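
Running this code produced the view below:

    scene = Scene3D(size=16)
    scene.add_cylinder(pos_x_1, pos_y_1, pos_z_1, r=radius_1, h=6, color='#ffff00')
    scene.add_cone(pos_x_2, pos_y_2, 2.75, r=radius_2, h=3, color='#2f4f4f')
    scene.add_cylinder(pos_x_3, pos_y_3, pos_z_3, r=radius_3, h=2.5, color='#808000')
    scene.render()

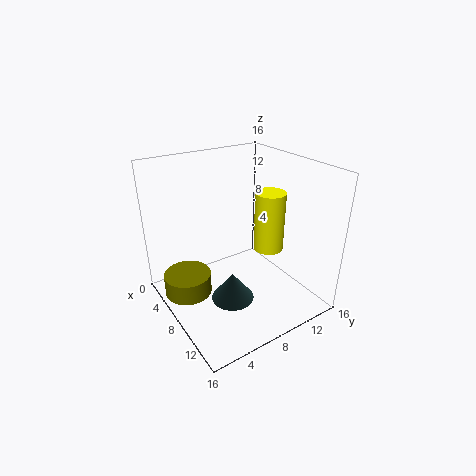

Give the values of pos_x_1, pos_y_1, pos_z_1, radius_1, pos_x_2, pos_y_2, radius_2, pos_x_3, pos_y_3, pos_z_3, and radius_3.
pos_x_1 = 11.75, pos_y_1 = 9.25, pos_z_1 = 8.25, radius_1 = 1.5, pos_x_2 = 10.75, pos_y_2 = 5.5, radius_2 = 2.25, pos_x_3 = 4.75, pos_y_3 = 3, pos_z_3 = 0.75, radius_3 = 2.75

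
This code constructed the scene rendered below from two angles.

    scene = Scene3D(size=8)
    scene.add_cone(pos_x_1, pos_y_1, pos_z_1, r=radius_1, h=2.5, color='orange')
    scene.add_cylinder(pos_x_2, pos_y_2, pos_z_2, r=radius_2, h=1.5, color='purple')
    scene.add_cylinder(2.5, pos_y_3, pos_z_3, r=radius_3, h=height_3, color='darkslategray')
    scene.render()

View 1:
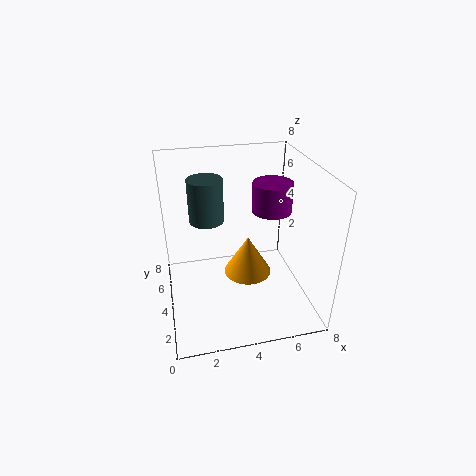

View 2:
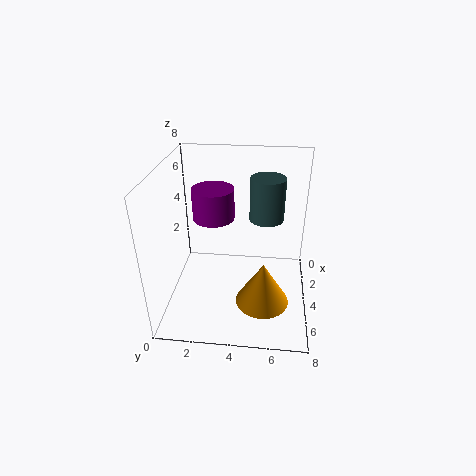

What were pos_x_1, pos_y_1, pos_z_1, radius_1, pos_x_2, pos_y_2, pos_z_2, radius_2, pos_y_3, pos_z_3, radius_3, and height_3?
pos_x_1 = 5, pos_y_1 = 5.5, pos_z_1 = 0.5, radius_1 = 1.5, pos_x_2 = 5.5, pos_y_2 = 3, pos_z_2 = 6, radius_2 = 1, pos_y_3 = 5.5, pos_z_3 = 4.5, radius_3 = 1, height_3 = 2.5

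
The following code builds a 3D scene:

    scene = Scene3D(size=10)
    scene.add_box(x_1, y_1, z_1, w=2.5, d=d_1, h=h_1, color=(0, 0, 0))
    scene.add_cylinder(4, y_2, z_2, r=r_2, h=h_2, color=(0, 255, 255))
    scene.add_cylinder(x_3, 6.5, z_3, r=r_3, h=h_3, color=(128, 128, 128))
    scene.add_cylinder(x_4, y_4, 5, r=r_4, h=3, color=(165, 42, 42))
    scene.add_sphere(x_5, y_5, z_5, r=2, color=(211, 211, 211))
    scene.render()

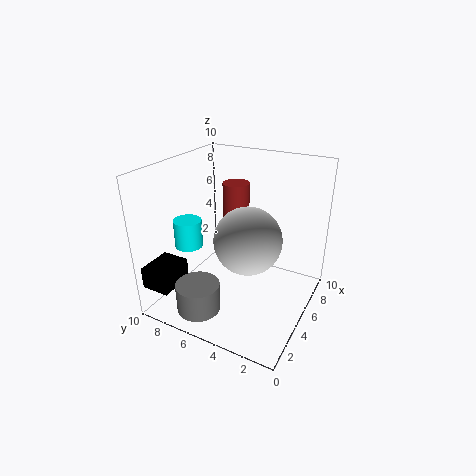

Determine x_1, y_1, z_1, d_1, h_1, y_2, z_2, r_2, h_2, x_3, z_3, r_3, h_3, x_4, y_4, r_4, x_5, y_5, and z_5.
x_1 = 0.5, y_1 = 8, z_1 = 2, d_1 = 2, h_1 = 1.5, y_2 = 8.5, z_2 = 4, r_2 = 1, h_2 = 2, x_3 = 2, z_3 = 0.5, r_3 = 1.5, h_3 = 2, x_4 = 7.5, y_4 = 6.5, r_4 = 1, x_5 = 2.5, y_5 = 3, z_5 = 6.5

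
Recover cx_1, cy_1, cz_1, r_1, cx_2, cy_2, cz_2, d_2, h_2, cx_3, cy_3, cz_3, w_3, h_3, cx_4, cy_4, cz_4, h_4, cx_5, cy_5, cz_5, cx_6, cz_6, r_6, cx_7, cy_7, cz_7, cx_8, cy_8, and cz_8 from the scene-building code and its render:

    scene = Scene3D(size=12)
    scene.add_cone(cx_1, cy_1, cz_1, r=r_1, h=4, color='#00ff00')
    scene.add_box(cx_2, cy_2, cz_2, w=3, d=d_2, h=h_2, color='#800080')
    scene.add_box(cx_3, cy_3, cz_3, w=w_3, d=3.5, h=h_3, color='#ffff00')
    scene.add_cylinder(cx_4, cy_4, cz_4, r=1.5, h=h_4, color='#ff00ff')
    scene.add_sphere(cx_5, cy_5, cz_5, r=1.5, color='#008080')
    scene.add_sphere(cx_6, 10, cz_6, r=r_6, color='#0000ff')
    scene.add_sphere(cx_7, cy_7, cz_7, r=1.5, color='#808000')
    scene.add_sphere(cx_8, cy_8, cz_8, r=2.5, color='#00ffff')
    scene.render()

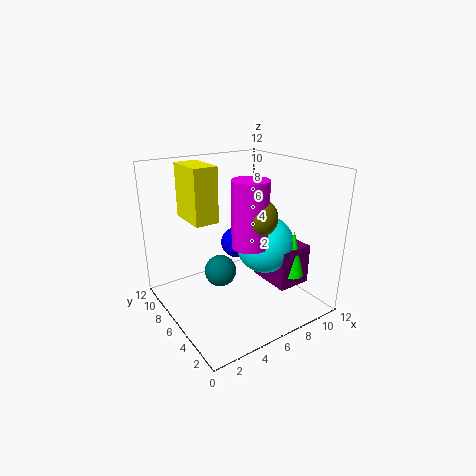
cx_1 = 10, cy_1 = 3.5, cz_1 = 2.5, r_1 = 1, cx_2 = 8.5, cy_2 = 3, cz_2 = 1.5, d_2 = 4, h_2 = 3.5, cx_3 = 2.5, cy_3 = 6.5, cz_3 = 7.5, w_3 = 2, h_3 = 4.5, cx_4 = 6.5, cy_4 = 5, cz_4 = 5.5, h_4 = 5.5, cx_5 = 6, cy_5 = 9, cz_5 = 1.5, cx_6 = 8.5, cz_6 = 3.5, r_6 = 1.5, cx_7 = 7, cy_7 = 4.5, cz_7 = 8, cx_8 = 8.5, cy_8 = 5.5, cz_8 = 5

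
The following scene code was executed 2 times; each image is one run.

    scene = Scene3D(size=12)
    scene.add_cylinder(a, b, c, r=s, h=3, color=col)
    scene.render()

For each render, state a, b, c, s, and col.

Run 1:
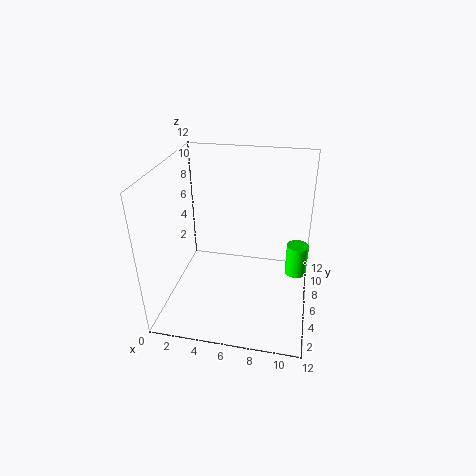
a = 11; b = 9; c = 1; s = 1; col = 'lime'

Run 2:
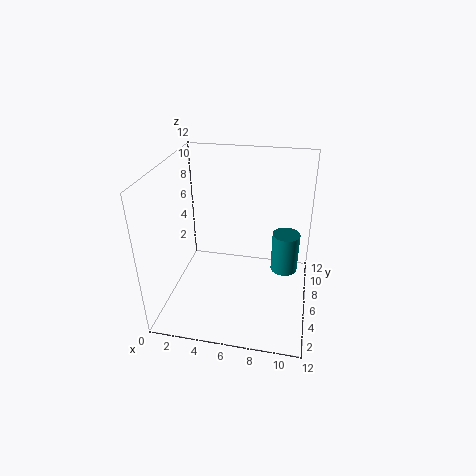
a = 10; b = 4; c = 5; s = 1; col = 'teal'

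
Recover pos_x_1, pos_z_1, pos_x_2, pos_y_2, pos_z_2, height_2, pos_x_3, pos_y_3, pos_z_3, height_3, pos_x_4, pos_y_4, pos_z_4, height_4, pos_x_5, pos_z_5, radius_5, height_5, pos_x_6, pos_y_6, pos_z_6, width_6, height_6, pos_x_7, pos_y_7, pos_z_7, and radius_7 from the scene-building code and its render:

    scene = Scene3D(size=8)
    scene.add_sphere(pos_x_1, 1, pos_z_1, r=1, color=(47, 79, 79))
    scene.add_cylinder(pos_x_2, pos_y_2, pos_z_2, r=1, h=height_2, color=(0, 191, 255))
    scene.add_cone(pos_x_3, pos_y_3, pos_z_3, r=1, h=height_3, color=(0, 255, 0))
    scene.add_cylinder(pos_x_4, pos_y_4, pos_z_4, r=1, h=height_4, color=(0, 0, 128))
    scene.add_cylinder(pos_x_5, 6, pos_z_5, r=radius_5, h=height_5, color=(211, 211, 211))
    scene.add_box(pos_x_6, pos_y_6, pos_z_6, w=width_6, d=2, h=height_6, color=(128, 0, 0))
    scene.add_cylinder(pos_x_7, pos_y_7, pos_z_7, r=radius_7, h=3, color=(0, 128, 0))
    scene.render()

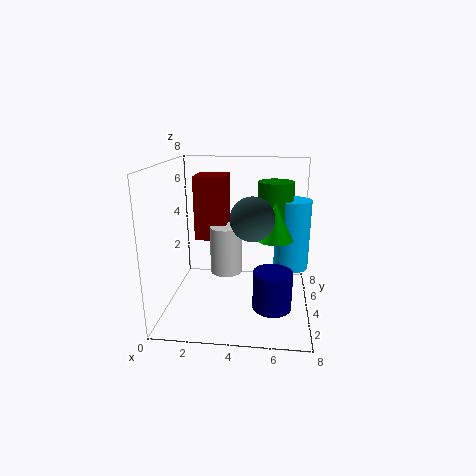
pos_x_1 = 5; pos_z_1 = 6; pos_x_2 = 7; pos_y_2 = 5; pos_z_2 = 2; height_2 = 4; pos_x_3 = 6; pos_y_3 = 4; pos_z_3 = 4; height_3 = 2; pos_x_4 = 6; pos_y_4 = 2; pos_z_4 = 1; height_4 = 2; pos_x_5 = 3; pos_z_5 = 1; radius_5 = 1; height_5 = 3; pos_x_6 = 1; pos_y_6 = 6; pos_z_6 = 3; width_6 = 2; height_6 = 4; pos_x_7 = 6; pos_y_7 = 5; pos_z_7 = 4; radius_7 = 1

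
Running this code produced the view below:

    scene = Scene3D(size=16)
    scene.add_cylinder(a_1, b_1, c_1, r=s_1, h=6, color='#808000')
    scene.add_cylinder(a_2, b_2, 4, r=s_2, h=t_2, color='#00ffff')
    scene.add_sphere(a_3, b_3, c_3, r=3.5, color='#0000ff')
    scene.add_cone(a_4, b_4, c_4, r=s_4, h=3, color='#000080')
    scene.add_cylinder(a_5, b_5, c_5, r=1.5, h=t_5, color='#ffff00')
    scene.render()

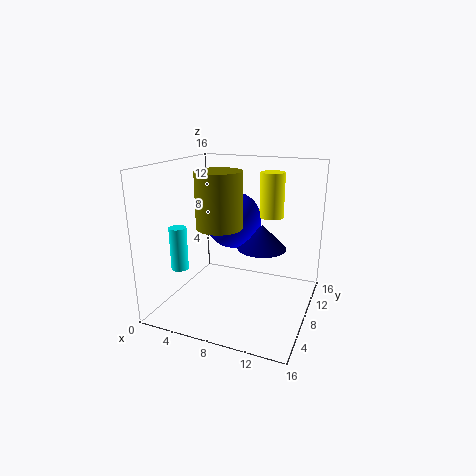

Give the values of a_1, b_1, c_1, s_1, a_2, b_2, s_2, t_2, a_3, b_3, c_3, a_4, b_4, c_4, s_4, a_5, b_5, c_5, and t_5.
a_1 = 6.5, b_1 = 6.5, c_1 = 9.5, s_1 = 2.5, a_2 = 1.5, b_2 = 6, s_2 = 1, t_2 = 5, a_3 = 5.5, b_3 = 12.5, c_3 = 8.5, a_4 = 9.5, b_4 = 12, c_4 = 5.5, s_4 = 3, a_5 = 10, b_5 = 14, c_5 = 9, t_5 = 5.5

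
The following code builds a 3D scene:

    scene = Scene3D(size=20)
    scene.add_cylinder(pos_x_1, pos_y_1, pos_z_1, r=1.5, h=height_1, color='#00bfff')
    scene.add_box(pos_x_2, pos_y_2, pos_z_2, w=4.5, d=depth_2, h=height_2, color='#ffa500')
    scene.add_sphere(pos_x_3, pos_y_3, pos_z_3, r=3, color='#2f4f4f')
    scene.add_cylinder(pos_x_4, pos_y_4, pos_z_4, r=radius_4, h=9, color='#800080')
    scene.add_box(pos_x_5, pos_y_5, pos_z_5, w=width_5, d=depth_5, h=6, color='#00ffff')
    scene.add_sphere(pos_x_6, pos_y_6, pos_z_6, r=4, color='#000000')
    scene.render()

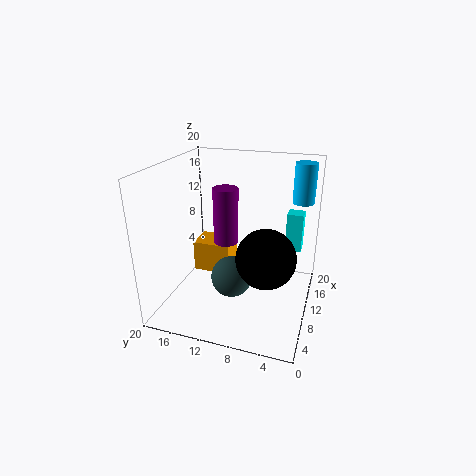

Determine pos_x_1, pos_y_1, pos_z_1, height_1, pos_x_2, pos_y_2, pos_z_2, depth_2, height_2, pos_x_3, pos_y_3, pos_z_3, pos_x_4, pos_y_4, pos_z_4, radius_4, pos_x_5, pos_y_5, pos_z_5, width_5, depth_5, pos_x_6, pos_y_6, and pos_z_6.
pos_x_1 = 14.5
pos_y_1 = 2
pos_z_1 = 14.5
height_1 = 5.5
pos_x_2 = 14
pos_y_2 = 13
pos_z_2 = 1
depth_2 = 6
height_2 = 5
pos_x_3 = 10
pos_y_3 = 11
pos_z_3 = 3.5
pos_x_4 = 16
pos_y_4 = 14
pos_z_4 = 6
radius_4 = 2
pos_x_5 = 17
pos_y_5 = 2
pos_z_5 = 5.5
width_5 = 2.5
depth_5 = 2.5
pos_x_6 = 8
pos_y_6 = 5.5
pos_z_6 = 8.5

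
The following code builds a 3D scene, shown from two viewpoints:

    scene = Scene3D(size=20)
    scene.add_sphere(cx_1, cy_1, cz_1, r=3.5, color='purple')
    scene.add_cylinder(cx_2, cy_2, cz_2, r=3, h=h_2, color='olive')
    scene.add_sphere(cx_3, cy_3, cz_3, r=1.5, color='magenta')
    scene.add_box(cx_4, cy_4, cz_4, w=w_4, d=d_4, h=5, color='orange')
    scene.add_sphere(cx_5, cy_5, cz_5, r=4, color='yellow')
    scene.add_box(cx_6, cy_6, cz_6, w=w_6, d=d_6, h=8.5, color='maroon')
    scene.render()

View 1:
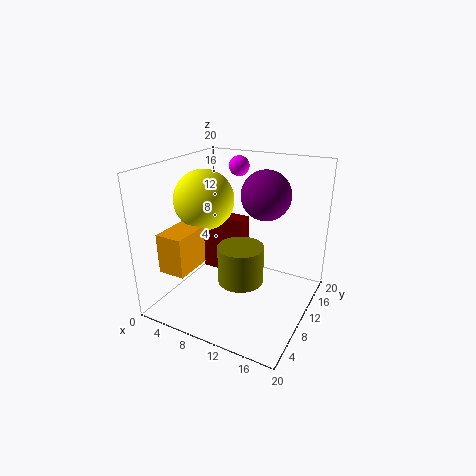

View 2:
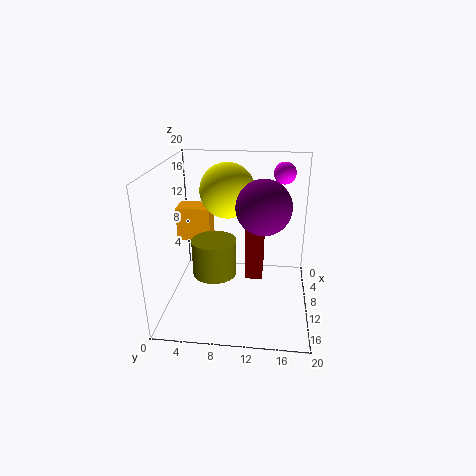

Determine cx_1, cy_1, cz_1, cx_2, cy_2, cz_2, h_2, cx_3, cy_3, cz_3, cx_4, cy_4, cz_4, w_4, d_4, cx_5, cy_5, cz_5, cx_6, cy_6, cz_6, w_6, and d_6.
cx_1 = 12.5; cy_1 = 13.5; cz_1 = 15.5; cx_2 = 12; cy_2 = 7; cz_2 = 5.5; h_2 = 5; cx_3 = 7; cy_3 = 16; cz_3 = 18.5; cx_4 = 4; cy_4 = 0.5; cz_4 = 8; w_4 = 3.5; d_4 = 5; cx_5 = 6; cy_5 = 8; cz_5 = 15.5; cx_6 = 3.5; cy_6 = 11; cz_6 = 3.5; w_6 = 6.5; d_6 = 2.5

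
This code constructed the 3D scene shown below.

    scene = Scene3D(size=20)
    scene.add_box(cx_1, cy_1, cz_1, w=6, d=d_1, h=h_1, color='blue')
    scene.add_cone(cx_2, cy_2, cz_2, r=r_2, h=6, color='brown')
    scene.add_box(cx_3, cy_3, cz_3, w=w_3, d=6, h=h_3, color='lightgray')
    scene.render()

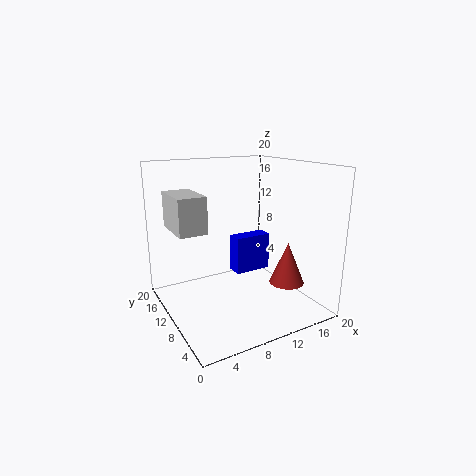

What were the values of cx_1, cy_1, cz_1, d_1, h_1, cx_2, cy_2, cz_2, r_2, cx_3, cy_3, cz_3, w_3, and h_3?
cx_1 = 12.5, cy_1 = 14.5, cz_1 = 2, d_1 = 2.5, h_1 = 6, cx_2 = 16.5, cy_2 = 7, cz_2 = 3, r_2 = 2.5, cx_3 = 0.5, cy_3 = 6.5, cz_3 = 12.5, w_3 = 3.5, h_3 = 4.5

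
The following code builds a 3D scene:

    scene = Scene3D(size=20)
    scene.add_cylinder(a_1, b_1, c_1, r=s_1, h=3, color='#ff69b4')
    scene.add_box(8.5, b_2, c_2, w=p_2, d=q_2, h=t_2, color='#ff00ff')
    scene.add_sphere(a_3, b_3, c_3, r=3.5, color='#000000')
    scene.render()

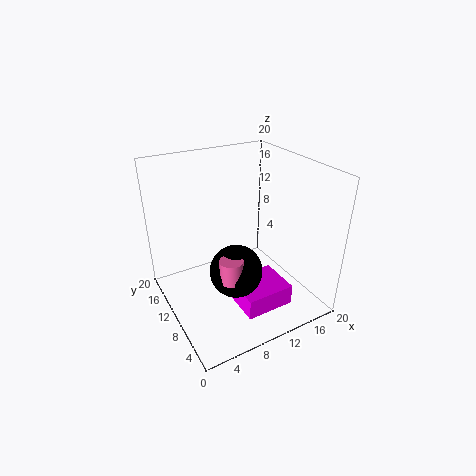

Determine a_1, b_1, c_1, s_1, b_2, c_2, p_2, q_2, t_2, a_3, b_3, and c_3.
a_1 = 6.5, b_1 = 5.5, c_1 = 7, s_1 = 1.5, b_2 = 4, c_2 = 0.5, p_2 = 7, q_2 = 6, t_2 = 3, a_3 = 8, b_3 = 7, c_3 = 7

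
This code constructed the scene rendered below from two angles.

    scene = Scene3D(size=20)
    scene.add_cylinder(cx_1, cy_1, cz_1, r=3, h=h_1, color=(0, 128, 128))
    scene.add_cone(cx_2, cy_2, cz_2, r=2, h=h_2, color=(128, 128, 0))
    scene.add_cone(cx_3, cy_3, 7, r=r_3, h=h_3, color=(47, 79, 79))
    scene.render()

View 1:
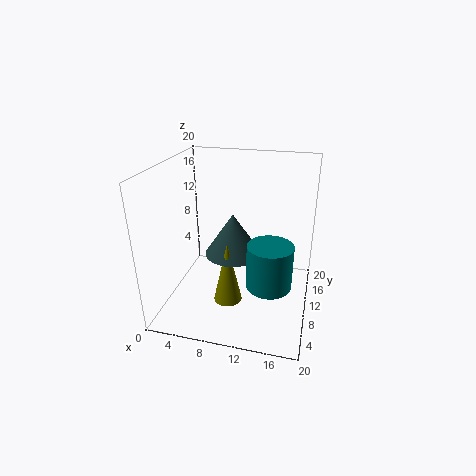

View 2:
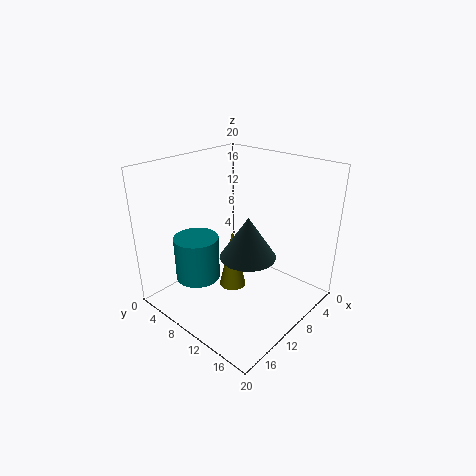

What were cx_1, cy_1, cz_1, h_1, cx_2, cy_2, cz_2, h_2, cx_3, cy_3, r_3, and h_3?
cx_1 = 15; cy_1 = 7; cz_1 = 5; h_1 = 6; cx_2 = 9; cy_2 = 8; cz_2 = 1; h_2 = 9; cx_3 = 9; cy_3 = 11; r_3 = 4; h_3 = 6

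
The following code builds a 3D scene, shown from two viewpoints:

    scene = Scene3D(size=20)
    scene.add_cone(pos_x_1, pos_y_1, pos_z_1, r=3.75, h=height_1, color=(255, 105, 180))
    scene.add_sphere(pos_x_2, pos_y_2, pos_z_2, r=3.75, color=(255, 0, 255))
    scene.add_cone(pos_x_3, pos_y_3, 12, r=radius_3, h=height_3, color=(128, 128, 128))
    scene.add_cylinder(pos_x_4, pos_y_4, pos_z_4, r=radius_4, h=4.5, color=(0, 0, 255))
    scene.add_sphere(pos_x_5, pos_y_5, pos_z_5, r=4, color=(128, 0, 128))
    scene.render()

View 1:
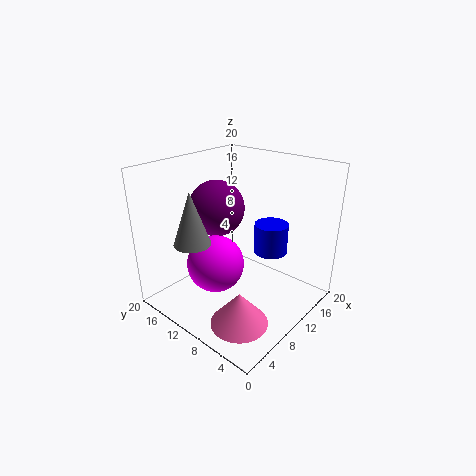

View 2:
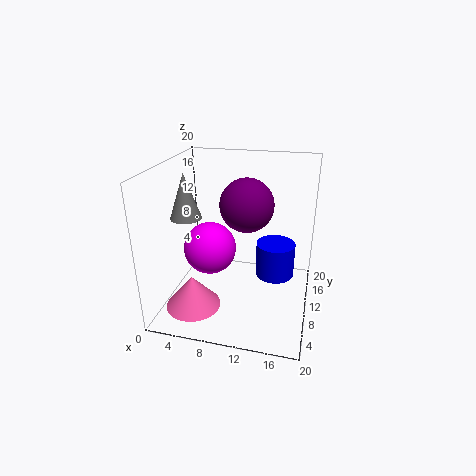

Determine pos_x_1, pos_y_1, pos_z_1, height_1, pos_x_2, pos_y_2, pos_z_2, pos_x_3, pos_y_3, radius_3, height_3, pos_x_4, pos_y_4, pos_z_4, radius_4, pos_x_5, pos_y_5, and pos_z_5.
pos_x_1 = 4.75
pos_y_1 = 5.25
pos_z_1 = 1.25
height_1 = 4.5
pos_x_2 = 5.75
pos_y_2 = 10.25
pos_z_2 = 7.75
pos_x_3 = 2.25
pos_y_3 = 10.5
radius_3 = 2.25
height_3 = 6.5
pos_x_4 = 15.5
pos_y_4 = 8.25
pos_z_4 = 6.25
radius_4 = 2.5
pos_x_5 = 10.25
pos_y_5 = 14.25
pos_z_5 = 13.25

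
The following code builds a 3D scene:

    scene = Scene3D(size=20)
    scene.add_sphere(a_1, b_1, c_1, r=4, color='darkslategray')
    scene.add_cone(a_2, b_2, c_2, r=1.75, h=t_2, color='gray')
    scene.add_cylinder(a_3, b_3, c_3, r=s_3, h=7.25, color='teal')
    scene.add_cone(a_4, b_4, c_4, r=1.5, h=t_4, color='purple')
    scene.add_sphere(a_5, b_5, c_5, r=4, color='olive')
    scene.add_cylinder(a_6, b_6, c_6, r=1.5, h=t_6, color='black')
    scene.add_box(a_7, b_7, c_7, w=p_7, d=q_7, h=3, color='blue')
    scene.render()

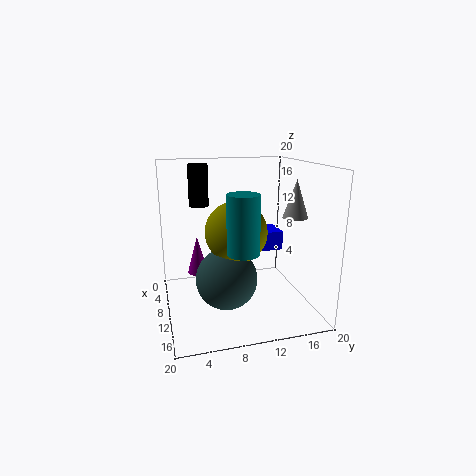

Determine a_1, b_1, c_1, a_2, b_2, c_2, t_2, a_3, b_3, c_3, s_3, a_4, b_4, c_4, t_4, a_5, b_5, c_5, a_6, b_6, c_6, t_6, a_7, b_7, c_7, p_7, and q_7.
a_1 = 13.5, b_1 = 7.5, c_1 = 5.75, a_2 = 11.5, b_2 = 17.75, c_2 = 12.75, t_2 = 5.25, a_3 = 16, b_3 = 9, c_3 = 10, s_3 = 2, a_4 = 6.5, b_4 = 4.75, c_4 = 4, t_4 = 5.5, a_5 = 12.75, b_5 = 9, c_5 = 11.75, a_6 = 3, b_6 = 5.75, c_6 = 13.25, t_6 = 6.25, a_7 = 1.25, b_7 = 14.25, c_7 = 6, p_7 = 4.75, q_7 = 4.25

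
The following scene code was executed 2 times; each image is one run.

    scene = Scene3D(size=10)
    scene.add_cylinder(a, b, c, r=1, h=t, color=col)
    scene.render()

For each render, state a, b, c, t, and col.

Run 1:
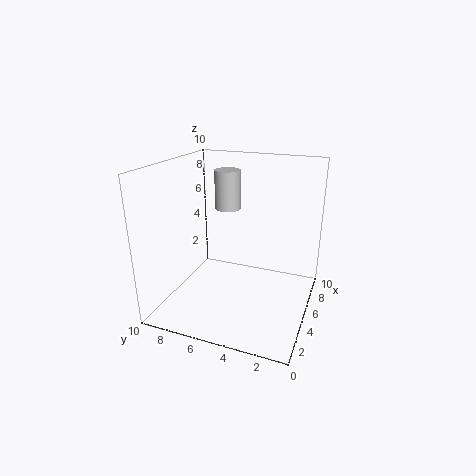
a = 8; b = 7; c = 6; t = 3; col = 'lightgray'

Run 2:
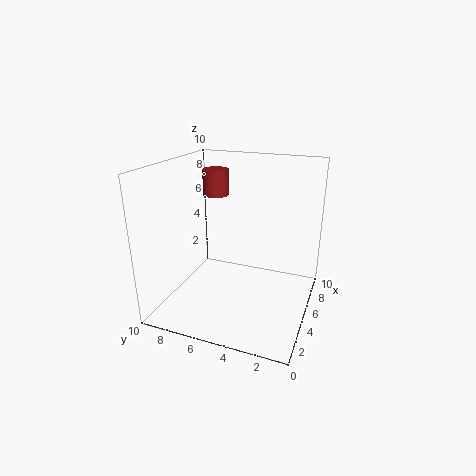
a = 8; b = 8; c = 7; t = 2; col = 'brown'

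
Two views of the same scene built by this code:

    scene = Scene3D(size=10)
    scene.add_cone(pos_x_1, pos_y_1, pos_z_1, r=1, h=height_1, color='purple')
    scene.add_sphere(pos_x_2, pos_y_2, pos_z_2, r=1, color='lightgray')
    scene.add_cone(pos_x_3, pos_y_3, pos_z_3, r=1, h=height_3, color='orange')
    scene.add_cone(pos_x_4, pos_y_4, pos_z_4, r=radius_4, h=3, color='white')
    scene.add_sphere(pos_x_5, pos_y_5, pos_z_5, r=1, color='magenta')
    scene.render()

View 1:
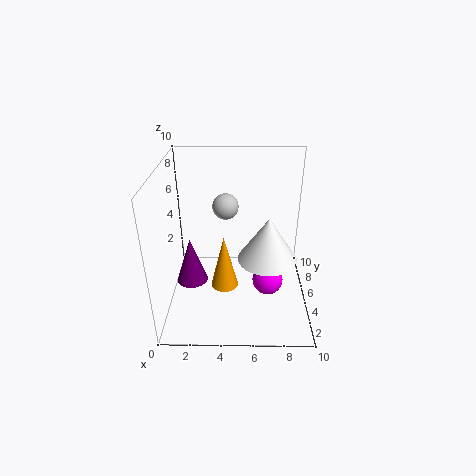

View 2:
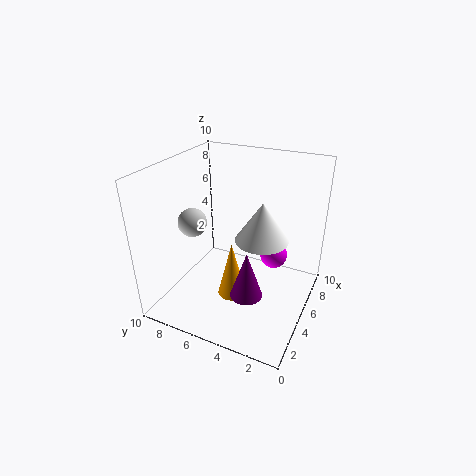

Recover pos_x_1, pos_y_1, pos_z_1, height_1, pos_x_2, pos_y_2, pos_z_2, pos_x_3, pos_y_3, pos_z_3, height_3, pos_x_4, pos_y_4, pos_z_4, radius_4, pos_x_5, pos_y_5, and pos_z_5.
pos_x_1 = 2; pos_y_1 = 3; pos_z_1 = 3; height_1 = 3; pos_x_2 = 4; pos_y_2 = 8; pos_z_2 = 6; pos_x_3 = 4; pos_y_3 = 5; pos_z_3 = 1; height_3 = 4; pos_x_4 = 7; pos_y_4 = 4; pos_z_4 = 4; radius_4 = 2; pos_x_5 = 7; pos_y_5 = 3; pos_z_5 = 3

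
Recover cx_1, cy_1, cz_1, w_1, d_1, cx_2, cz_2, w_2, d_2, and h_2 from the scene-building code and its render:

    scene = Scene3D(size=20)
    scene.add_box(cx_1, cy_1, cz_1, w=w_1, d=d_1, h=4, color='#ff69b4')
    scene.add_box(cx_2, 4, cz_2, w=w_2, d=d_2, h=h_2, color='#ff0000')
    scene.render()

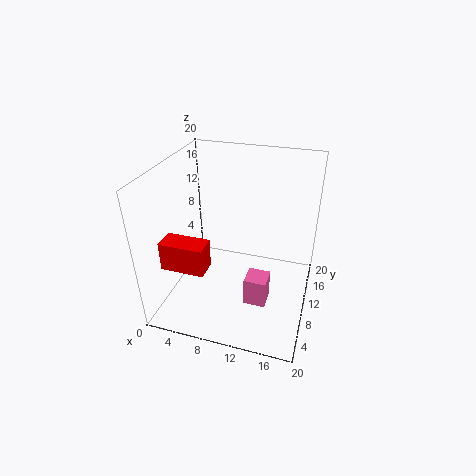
cx_1 = 12, cy_1 = 6, cz_1 = 2, w_1 = 3, d_1 = 3, cx_2 = 1, cz_2 = 7, w_2 = 6, d_2 = 3, h_2 = 4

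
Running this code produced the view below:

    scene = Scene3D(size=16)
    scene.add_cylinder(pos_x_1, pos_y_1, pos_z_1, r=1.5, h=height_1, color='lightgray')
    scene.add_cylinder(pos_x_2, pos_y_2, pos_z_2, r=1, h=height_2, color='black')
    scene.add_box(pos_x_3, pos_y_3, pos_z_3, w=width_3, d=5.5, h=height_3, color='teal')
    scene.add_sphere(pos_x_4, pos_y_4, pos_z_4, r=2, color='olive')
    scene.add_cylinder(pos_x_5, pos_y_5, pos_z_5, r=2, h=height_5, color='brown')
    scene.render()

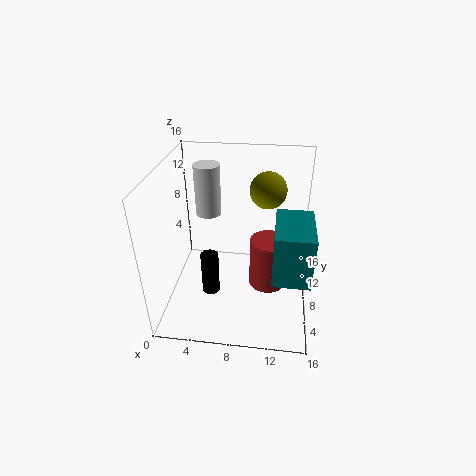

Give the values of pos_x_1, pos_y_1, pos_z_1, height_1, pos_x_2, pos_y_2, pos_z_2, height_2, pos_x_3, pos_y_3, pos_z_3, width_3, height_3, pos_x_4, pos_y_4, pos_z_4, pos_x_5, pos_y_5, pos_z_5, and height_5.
pos_x_1 = 4
pos_y_1 = 11.5
pos_z_1 = 9
height_1 = 6
pos_x_2 = 5
pos_y_2 = 6.5
pos_z_2 = 1.5
height_2 = 5
pos_x_3 = 12
pos_y_3 = 0.5
pos_z_3 = 8
width_3 = 3.5
height_3 = 5
pos_x_4 = 11
pos_y_4 = 10
pos_z_4 = 13
pos_x_5 = 11.5
pos_y_5 = 6.5
pos_z_5 = 3.5
height_5 = 5.5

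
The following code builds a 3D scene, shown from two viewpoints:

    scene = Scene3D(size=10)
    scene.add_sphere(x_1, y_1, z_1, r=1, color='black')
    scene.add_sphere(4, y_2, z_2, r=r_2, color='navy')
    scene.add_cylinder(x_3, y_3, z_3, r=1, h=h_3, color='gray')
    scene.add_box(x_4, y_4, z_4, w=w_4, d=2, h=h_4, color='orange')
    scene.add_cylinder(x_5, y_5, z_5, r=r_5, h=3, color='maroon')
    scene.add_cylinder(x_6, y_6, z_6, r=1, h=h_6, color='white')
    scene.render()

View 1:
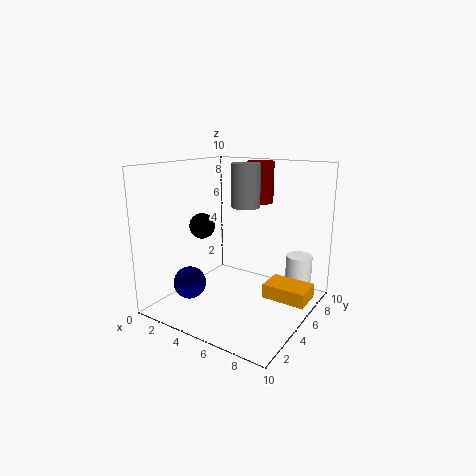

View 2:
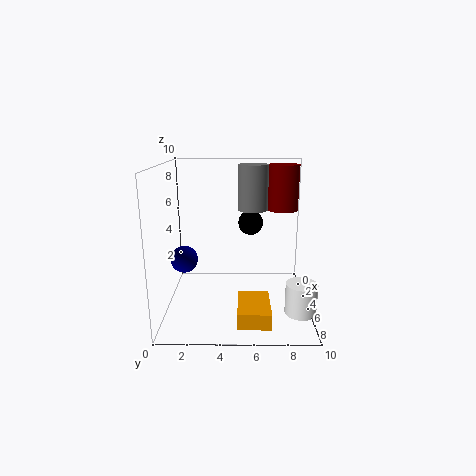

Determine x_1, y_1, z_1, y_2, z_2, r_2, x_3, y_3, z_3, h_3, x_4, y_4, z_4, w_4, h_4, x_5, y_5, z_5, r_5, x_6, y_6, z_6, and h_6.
x_1 = 1, y_1 = 6, z_1 = 5, y_2 = 1, z_2 = 3, r_2 = 1, x_3 = 5, y_3 = 6, z_3 = 7, h_3 = 3, x_4 = 7, y_4 = 5, z_4 = 1, w_4 = 3, h_4 = 1, x_5 = 5, y_5 = 8, z_5 = 7, r_5 = 1, x_6 = 8, y_6 = 9, z_6 = 1, h_6 = 2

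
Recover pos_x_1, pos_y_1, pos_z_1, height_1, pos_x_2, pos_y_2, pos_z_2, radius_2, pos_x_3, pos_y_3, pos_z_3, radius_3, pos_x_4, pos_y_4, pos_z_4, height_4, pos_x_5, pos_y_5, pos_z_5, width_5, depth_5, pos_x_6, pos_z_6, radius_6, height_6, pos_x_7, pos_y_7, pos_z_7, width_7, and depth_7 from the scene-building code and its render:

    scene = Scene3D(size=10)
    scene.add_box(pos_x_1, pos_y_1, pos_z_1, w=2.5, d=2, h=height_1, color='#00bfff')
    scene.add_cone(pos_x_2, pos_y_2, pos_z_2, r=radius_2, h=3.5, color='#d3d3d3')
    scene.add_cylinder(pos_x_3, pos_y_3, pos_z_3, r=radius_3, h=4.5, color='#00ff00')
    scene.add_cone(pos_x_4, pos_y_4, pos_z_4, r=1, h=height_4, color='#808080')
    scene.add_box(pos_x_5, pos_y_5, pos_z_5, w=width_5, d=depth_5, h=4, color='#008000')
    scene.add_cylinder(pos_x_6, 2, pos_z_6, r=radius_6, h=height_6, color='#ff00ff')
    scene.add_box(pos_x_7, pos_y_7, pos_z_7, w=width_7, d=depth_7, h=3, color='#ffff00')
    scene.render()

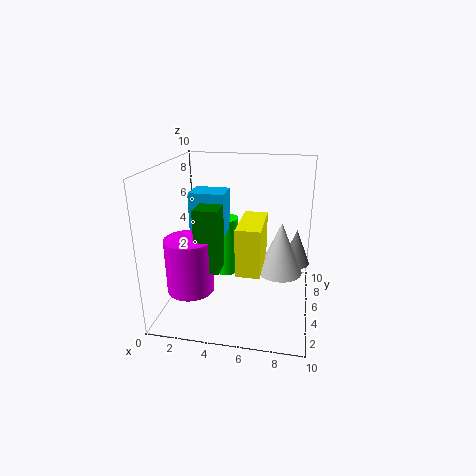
pos_x_1 = 1.5, pos_y_1 = 5, pos_z_1 = 5, height_1 = 3, pos_x_2 = 8, pos_y_2 = 4.5, pos_z_2 = 3, radius_2 = 1.5, pos_x_3 = 3.5, pos_y_3 = 7.5, pos_z_3 = 1, radius_3 = 1, pos_x_4 = 9, pos_y_4 = 6, pos_z_4 = 3, height_4 = 2.5, pos_x_5 = 3, pos_y_5 = 1.5, pos_z_5 = 4, width_5 = 1.5, depth_5 = 1.5, pos_x_6 = 2.5, pos_z_6 = 2.5, radius_6 = 1.5, height_6 = 3.5, pos_x_7 = 5.5, pos_y_7 = 1.5, pos_z_7 = 4, width_7 = 1.5, depth_7 = 3.5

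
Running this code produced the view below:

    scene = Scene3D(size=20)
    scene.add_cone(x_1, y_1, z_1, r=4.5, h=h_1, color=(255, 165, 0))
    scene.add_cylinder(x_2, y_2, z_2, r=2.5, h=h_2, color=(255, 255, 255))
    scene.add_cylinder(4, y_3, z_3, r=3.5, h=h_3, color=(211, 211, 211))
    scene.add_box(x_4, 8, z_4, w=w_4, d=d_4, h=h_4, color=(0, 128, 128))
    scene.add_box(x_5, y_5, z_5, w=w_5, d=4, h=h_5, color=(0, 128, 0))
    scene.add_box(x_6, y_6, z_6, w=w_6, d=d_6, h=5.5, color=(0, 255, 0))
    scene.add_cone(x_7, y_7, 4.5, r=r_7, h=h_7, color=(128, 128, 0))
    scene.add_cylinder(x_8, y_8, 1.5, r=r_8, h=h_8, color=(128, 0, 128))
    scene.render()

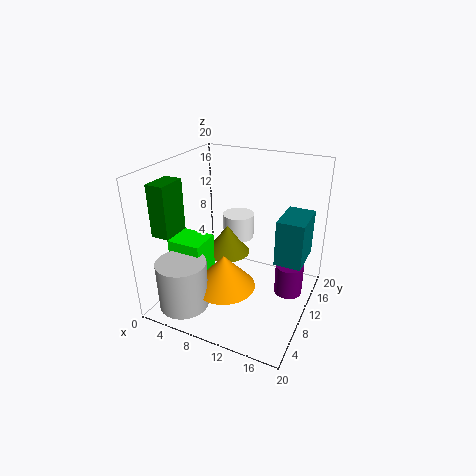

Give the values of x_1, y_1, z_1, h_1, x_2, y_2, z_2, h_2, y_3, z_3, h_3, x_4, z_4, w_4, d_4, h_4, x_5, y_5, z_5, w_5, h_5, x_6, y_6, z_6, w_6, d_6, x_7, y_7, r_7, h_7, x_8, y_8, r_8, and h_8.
x_1 = 8.5, y_1 = 8.5, z_1 = 2.5, h_1 = 5, x_2 = 6.5, y_2 = 17.5, z_2 = 6, h_2 = 4, y_3 = 4.5, z_3 = 0.5, h_3 = 7, x_4 = 16, z_4 = 8.5, w_4 = 3.5, d_4 = 5.5, h_4 = 6, x_5 = 1, y_5 = 3, z_5 = 11.5, w_5 = 2.5, h_5 = 7, x_6 = 0.5, y_6 = 6.5, z_6 = 3.5, w_6 = 5, d_6 = 4.5, x_7 = 6, y_7 = 14.5, r_7 = 3.5, h_7 = 4.5, x_8 = 17, y_8 = 12.5, r_8 = 2, h_8 = 4.5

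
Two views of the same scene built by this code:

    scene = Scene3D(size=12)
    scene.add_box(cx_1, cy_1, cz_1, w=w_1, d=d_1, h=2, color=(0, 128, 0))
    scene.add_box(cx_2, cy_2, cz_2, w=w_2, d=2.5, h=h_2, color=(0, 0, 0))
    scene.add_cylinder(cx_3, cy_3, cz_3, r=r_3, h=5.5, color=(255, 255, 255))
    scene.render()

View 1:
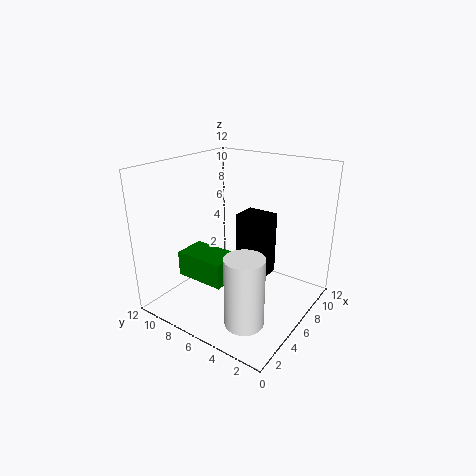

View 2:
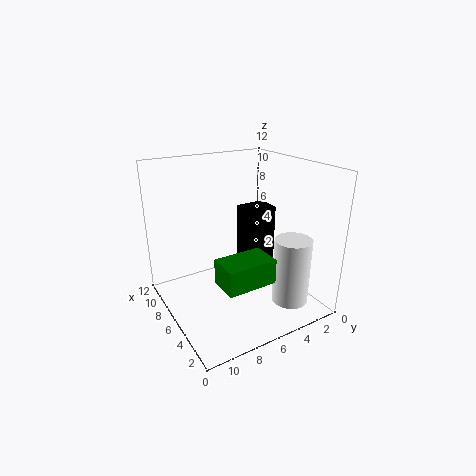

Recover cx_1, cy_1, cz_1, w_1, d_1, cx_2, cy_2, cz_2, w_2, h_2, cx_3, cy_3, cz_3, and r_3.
cx_1 = 2; cy_1 = 5; cz_1 = 3.5; w_1 = 2.5; d_1 = 4; cx_2 = 5; cy_2 = 3; cz_2 = 3.5; w_2 = 2; h_2 = 5; cx_3 = 2.5; cy_3 = 3; cz_3 = 1; r_3 = 1.5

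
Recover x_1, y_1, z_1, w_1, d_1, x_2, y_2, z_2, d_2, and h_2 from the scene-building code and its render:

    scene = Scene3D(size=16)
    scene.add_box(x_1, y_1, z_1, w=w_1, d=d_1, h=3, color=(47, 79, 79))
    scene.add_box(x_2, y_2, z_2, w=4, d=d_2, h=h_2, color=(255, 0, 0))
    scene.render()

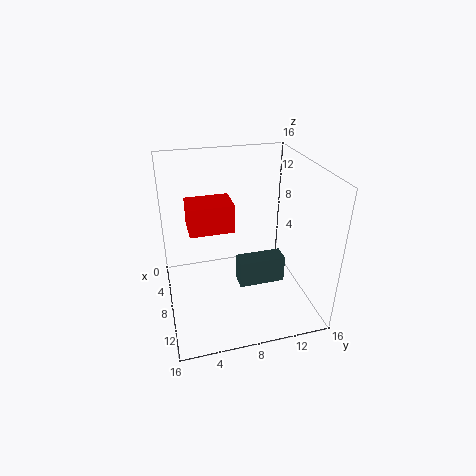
x_1 = 9, y_1 = 7.5, z_1 = 3.5, w_1 = 2, d_1 = 5, x_2 = 1, y_2 = 3, z_2 = 7, d_2 = 5.5, h_2 = 3.5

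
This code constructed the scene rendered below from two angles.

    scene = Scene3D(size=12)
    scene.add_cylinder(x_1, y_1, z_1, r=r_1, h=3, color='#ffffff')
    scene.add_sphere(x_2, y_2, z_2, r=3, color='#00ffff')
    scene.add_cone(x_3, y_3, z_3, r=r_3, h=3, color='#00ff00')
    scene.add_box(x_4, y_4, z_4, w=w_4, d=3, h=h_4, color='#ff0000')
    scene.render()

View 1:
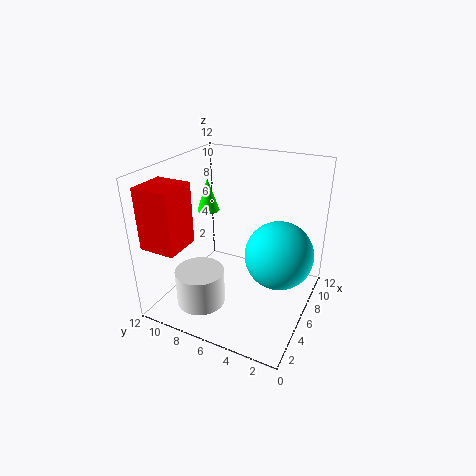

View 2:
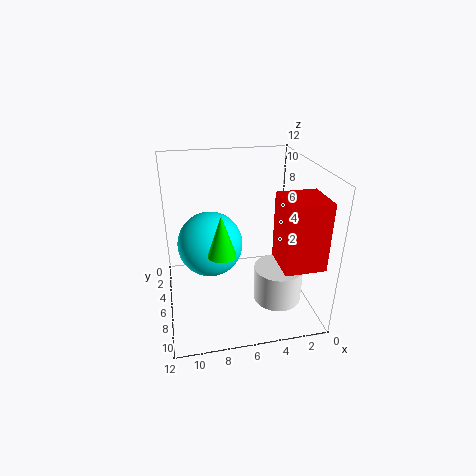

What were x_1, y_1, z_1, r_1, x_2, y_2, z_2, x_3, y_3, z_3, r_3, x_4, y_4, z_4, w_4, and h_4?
x_1 = 3, y_1 = 8, z_1 = 1, r_1 = 2, x_2 = 8, y_2 = 3, z_2 = 4, x_3 = 8, y_3 = 10, z_3 = 7, r_3 = 1, x_4 = 1, y_4 = 9, z_4 = 6, w_4 = 3, h_4 = 5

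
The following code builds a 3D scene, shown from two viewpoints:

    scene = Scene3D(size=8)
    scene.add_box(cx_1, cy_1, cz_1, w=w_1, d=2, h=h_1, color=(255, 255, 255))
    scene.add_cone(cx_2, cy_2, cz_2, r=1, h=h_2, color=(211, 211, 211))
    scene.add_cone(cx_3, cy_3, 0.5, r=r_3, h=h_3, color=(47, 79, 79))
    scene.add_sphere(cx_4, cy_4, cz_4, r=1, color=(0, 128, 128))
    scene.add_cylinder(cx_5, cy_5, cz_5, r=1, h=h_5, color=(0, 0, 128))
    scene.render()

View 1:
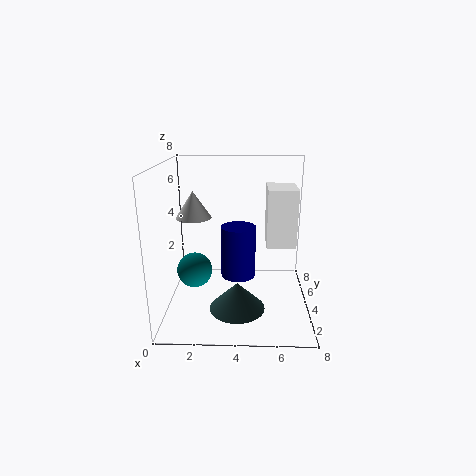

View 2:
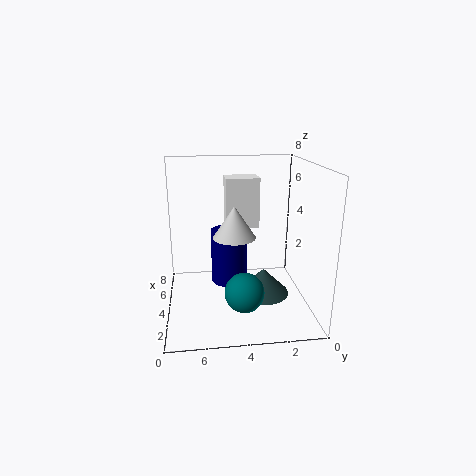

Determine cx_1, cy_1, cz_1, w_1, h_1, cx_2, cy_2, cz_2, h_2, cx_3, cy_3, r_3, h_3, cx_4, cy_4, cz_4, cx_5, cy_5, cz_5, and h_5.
cx_1 = 5.5
cy_1 = 2.5
cz_1 = 4
w_1 = 1.5
h_1 = 3
cx_2 = 1.5
cy_2 = 4.5
cz_2 = 5
h_2 = 1.5
cx_3 = 4
cy_3 = 2.5
r_3 = 1.5
h_3 = 1.5
cx_4 = 1.5
cy_4 = 4
cz_4 = 2
cx_5 = 4
cy_5 = 4.5
cz_5 = 1.5
h_5 = 3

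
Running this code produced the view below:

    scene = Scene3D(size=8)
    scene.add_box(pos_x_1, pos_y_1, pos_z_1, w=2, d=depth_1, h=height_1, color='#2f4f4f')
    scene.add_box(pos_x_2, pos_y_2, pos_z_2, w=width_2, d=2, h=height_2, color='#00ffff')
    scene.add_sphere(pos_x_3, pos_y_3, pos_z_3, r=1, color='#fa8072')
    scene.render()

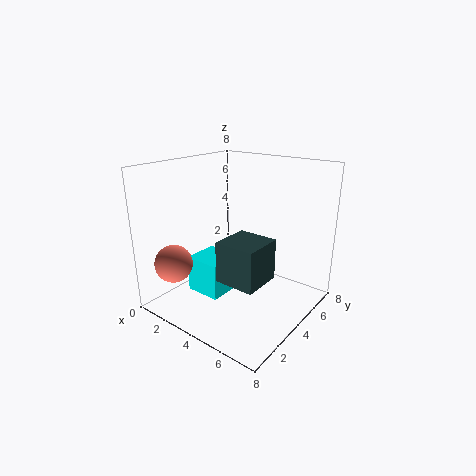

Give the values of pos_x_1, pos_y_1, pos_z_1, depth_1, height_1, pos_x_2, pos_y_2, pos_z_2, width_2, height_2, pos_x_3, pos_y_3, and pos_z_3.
pos_x_1 = 5; pos_y_1 = 1; pos_z_1 = 3; depth_1 = 2; height_1 = 2; pos_x_2 = 2; pos_y_2 = 2; pos_z_2 = 1; width_2 = 2; height_2 = 2; pos_x_3 = 2; pos_y_3 = 1; pos_z_3 = 3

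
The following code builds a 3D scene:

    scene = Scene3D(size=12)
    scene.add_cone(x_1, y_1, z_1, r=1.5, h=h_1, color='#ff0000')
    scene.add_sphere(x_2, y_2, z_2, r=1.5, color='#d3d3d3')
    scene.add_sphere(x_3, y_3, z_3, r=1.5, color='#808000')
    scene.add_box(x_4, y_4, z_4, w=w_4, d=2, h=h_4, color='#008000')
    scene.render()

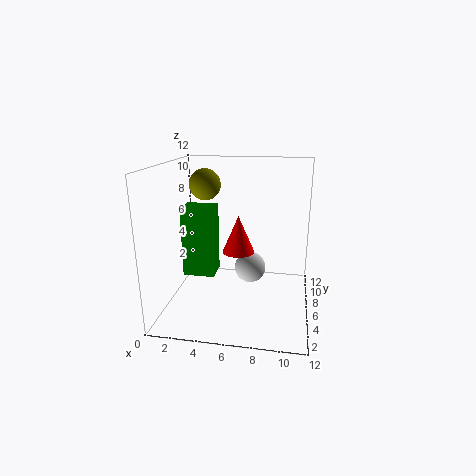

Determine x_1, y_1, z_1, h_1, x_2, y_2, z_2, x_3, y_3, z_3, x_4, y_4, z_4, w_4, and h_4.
x_1 = 5.5
y_1 = 9
z_1 = 3.5
h_1 = 3.5
x_2 = 6.5
y_2 = 10
z_2 = 1.5
x_3 = 2
y_3 = 10.5
z_3 = 9.5
x_4 = 2
y_4 = 3.5
z_4 = 3.5
w_4 = 2.5
h_4 = 5.5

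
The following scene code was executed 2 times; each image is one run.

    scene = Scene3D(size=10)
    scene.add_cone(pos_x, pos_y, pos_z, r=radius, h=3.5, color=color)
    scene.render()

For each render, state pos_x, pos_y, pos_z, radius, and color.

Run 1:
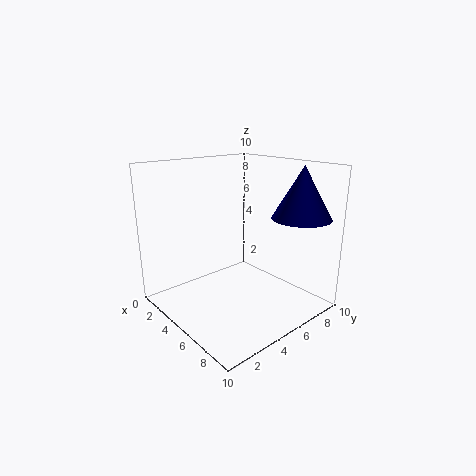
pos_x = 8, pos_y = 8, pos_z = 6.5, radius = 2, color = 'navy'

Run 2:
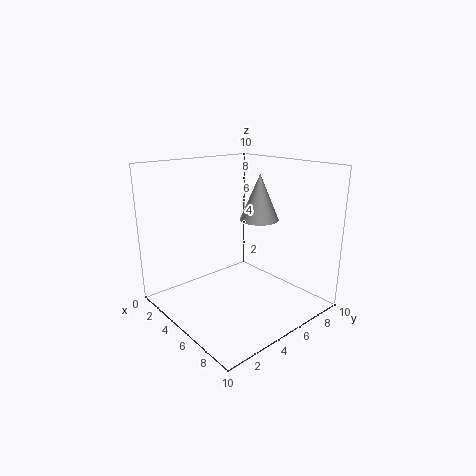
pos_x = 4, pos_y = 8, pos_z = 5.5, radius = 1.5, color = 'lightgray'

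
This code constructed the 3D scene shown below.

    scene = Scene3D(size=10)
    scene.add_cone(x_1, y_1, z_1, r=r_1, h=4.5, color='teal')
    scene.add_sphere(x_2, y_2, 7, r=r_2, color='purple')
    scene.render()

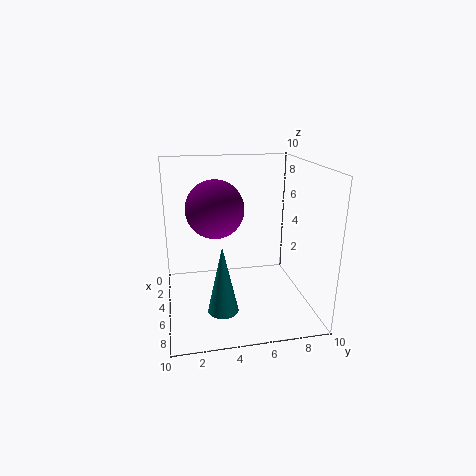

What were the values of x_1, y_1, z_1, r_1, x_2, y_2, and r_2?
x_1 = 7.5, y_1 = 3.5, z_1 = 1, r_1 = 1, x_2 = 4.5, y_2 = 3.5, r_2 = 2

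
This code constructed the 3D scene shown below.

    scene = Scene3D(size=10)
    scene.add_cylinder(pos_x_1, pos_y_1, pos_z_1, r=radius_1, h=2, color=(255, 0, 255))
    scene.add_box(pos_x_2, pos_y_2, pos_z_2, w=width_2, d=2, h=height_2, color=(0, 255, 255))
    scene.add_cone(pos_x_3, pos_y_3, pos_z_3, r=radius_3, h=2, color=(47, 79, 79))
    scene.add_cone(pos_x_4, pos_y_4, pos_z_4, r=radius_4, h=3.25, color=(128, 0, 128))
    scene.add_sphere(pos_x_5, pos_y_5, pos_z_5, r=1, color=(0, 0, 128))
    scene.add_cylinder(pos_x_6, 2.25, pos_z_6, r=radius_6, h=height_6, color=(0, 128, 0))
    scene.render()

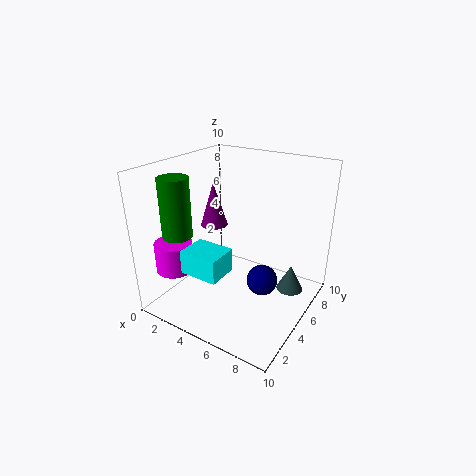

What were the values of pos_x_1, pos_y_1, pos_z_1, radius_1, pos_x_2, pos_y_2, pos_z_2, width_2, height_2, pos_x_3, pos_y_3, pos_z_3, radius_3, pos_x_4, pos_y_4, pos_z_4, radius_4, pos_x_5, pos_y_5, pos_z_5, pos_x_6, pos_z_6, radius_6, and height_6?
pos_x_1 = 2; pos_y_1 = 1.75; pos_z_1 = 3.25; radius_1 = 1.25; pos_x_2 = 3.5; pos_y_2 = 0.75; pos_z_2 = 4; width_2 = 2.5; height_2 = 1.5; pos_x_3 = 8; pos_y_3 = 7.75; pos_z_3 = 0.25; radius_3 = 1; pos_x_4 = 2.25; pos_y_4 = 6; pos_z_4 = 5; radius_4 = 1; pos_x_5 = 7.5; pos_y_5 = 4; pos_z_5 = 3; pos_x_6 = 2; pos_z_6 = 5.5; radius_6 = 1; height_6 = 4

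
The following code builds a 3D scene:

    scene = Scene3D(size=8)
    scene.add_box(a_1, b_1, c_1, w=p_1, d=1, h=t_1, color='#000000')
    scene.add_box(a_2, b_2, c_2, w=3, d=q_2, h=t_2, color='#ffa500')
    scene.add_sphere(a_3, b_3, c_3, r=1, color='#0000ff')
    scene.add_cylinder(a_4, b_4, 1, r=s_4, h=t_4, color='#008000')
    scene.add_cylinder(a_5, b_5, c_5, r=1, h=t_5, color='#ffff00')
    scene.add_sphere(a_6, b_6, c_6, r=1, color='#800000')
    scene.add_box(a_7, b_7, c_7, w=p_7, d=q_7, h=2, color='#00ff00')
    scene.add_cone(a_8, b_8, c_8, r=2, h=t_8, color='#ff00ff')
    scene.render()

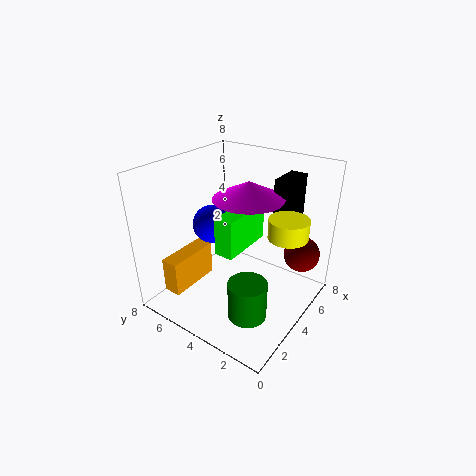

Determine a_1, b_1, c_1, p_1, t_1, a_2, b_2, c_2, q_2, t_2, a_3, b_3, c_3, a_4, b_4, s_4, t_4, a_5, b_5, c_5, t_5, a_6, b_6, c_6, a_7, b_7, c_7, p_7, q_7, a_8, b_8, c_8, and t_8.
a_1 = 6; b_1 = 2; c_1 = 4; p_1 = 2; t_1 = 3; a_2 = 1; b_2 = 6; c_2 = 1; q_2 = 1; t_2 = 2; a_3 = 3; b_3 = 5; c_3 = 5; a_4 = 2; b_4 = 2; s_4 = 1; t_4 = 2; a_5 = 4; b_5 = 1; c_5 = 5; t_5 = 1; a_6 = 6; b_6 = 1; c_6 = 3; a_7 = 2; b_7 = 3; c_7 = 4; p_7 = 3; q_7 = 1; a_8 = 5; b_8 = 4; c_8 = 6; t_8 = 1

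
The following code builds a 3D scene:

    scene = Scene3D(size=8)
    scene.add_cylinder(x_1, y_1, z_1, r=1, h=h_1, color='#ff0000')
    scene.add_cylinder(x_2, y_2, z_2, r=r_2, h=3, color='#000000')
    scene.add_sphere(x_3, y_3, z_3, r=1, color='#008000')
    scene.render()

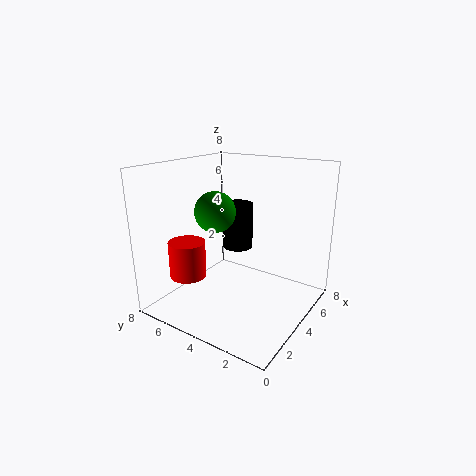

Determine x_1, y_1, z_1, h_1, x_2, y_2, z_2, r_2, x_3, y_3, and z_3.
x_1 = 2; y_1 = 6; z_1 = 2; h_1 = 2; x_2 = 7; y_2 = 6; z_2 = 2; r_2 = 1; x_3 = 2; y_3 = 4; z_3 = 6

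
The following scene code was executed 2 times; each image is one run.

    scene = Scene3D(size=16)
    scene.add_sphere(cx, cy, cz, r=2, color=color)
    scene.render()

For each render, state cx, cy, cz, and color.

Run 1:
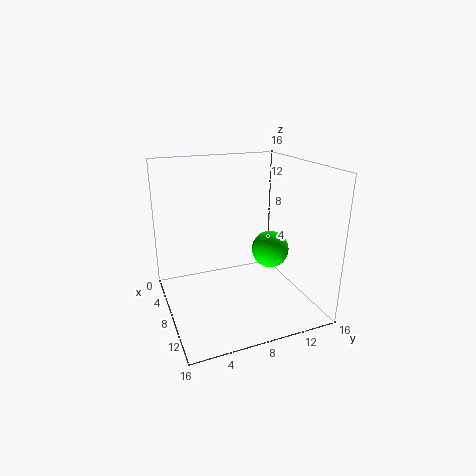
cx = 10
cy = 11
cz = 7
color = 'lime'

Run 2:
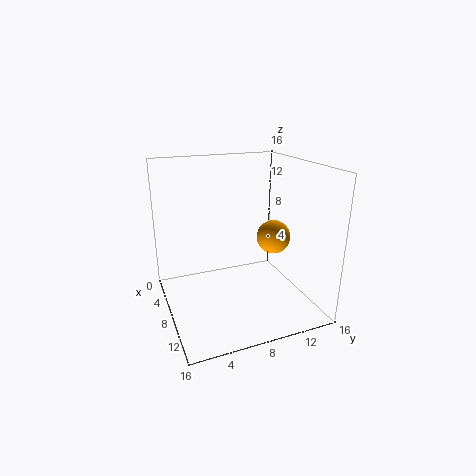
cx = 7
cy = 13
cz = 7
color = 'orange'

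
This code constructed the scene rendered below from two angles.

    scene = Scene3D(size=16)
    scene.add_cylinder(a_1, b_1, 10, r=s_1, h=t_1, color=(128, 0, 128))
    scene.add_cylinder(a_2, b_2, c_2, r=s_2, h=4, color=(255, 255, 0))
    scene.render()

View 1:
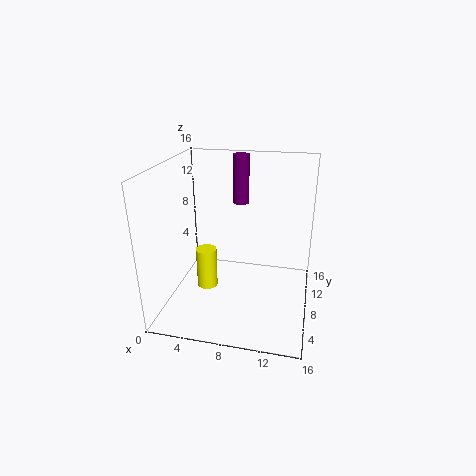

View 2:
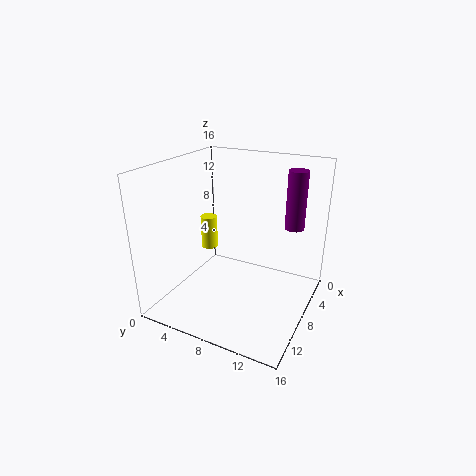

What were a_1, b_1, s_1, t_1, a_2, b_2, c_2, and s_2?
a_1 = 7, b_1 = 14, s_1 = 1, t_1 = 6, a_2 = 6, b_2 = 3, c_2 = 5, s_2 = 1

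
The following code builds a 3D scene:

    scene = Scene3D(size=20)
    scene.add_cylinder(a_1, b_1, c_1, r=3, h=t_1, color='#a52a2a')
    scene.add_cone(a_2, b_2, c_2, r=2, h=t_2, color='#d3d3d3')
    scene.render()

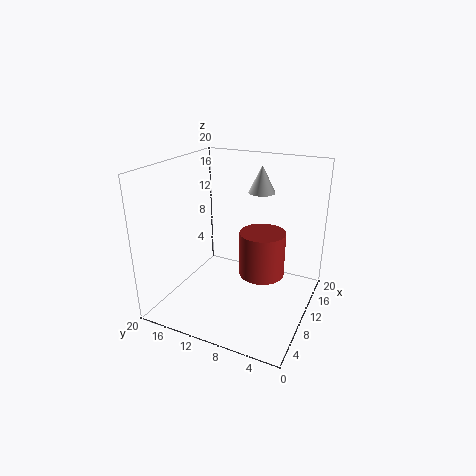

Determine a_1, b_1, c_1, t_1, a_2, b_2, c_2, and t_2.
a_1 = 9
b_1 = 6
c_1 = 6
t_1 = 6
a_2 = 16
b_2 = 9
c_2 = 15
t_2 = 4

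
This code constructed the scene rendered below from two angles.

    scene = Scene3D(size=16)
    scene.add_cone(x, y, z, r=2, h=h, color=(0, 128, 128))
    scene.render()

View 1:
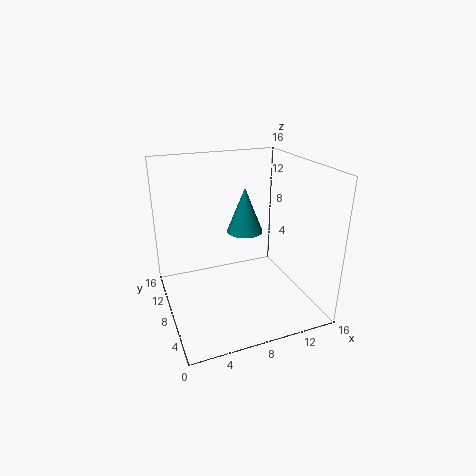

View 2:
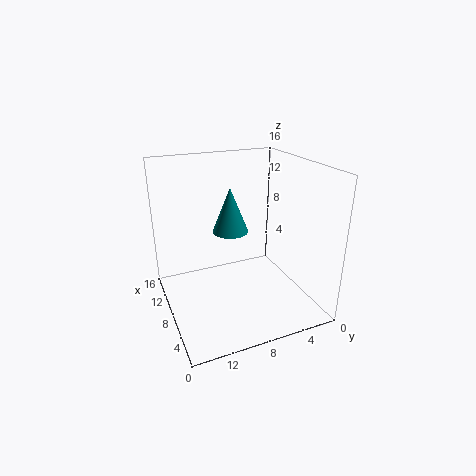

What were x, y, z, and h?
x = 9, y = 8.5, z = 8.5, h = 5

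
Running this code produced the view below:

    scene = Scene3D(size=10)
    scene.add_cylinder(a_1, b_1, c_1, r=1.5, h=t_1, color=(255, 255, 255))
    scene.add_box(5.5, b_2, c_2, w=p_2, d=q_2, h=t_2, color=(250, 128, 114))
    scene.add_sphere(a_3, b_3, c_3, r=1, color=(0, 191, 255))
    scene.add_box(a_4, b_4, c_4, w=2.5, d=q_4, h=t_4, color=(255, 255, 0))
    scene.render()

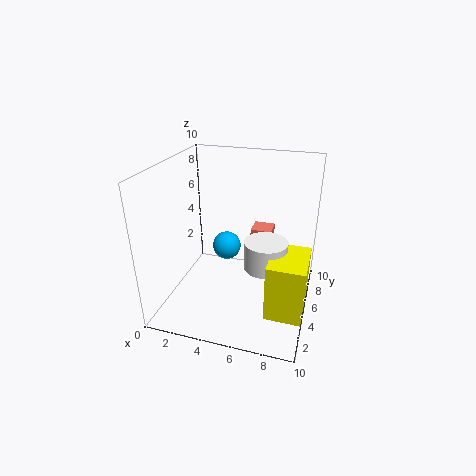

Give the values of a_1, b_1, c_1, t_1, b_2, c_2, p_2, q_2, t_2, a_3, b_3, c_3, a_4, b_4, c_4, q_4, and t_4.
a_1 = 7
b_1 = 5
c_1 = 3
t_1 = 2
b_2 = 6.5
c_2 = 3.5
p_2 = 1.5
q_2 = 1.5
t_2 = 1.5
a_3 = 4
b_3 = 5.5
c_3 = 4
a_4 = 7.5
b_4 = 2.5
c_4 = 0.5
q_4 = 3.5
t_4 = 4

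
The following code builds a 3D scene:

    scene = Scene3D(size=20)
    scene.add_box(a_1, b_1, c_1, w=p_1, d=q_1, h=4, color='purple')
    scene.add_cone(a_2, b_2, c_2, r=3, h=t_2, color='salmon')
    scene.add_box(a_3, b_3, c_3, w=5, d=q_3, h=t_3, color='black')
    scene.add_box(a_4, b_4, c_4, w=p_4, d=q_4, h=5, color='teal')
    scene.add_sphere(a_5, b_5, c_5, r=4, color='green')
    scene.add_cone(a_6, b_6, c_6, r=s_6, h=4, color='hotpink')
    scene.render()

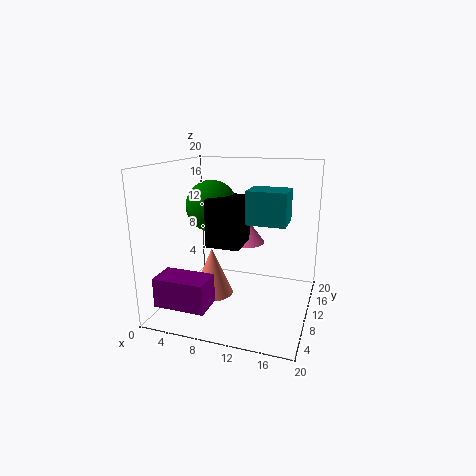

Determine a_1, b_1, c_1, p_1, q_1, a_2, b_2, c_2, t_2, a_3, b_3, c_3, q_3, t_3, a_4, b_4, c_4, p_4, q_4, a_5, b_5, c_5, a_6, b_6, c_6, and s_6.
a_1 = 1
b_1 = 2
c_1 = 2
p_1 = 7
q_1 = 4
a_2 = 6
b_2 = 10
c_2 = 1
t_2 = 7
a_3 = 5
b_3 = 10
c_3 = 8
q_3 = 6
t_3 = 7
a_4 = 10
b_4 = 13
c_4 = 11
p_4 = 6
q_4 = 5
a_5 = 4
b_5 = 15
c_5 = 13
a_6 = 9
b_6 = 17
c_6 = 7
s_6 = 3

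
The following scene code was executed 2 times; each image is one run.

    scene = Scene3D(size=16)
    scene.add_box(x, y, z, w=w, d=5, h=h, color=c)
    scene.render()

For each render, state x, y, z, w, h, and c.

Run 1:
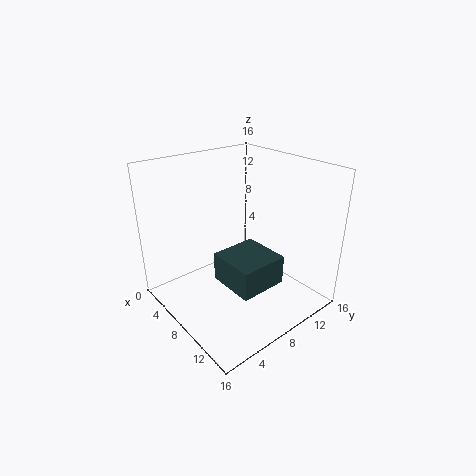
x = 9
y = 4
z = 5
w = 5
h = 3
c = 'darkslategray'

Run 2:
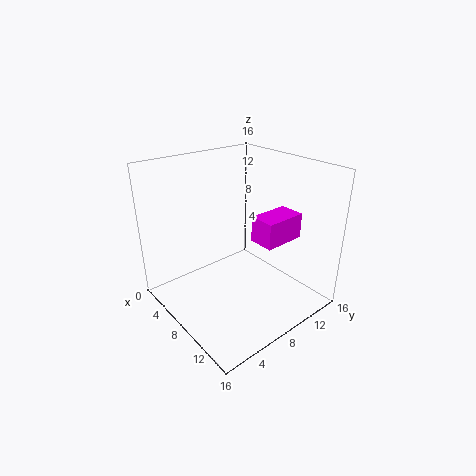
x = 8
y = 10
z = 7
w = 3
h = 3
c = 'magenta'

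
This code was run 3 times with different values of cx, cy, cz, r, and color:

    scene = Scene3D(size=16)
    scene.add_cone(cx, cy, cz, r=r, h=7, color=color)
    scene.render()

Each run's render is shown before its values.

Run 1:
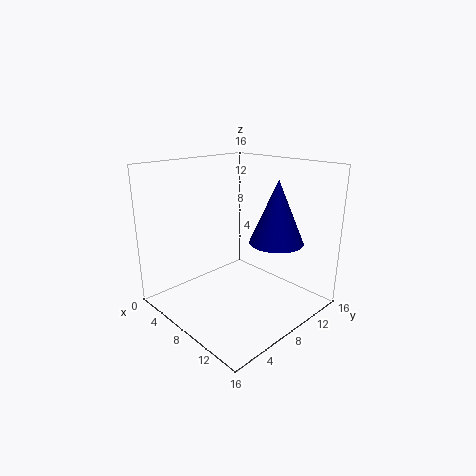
cx = 11; cy = 11; cz = 7.5; r = 3; color = 'navy'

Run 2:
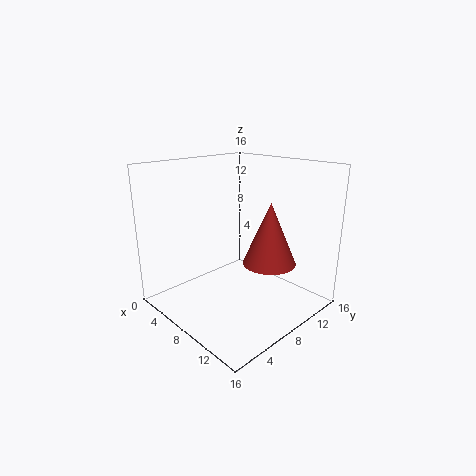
cx = 10.5; cy = 10.5; cz = 5; r = 3; color = 'brown'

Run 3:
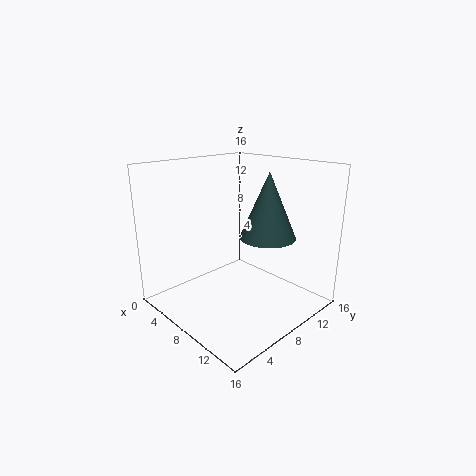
cx = 11; cy = 9.5; cz = 8.5; r = 3; color = 'darkslategray'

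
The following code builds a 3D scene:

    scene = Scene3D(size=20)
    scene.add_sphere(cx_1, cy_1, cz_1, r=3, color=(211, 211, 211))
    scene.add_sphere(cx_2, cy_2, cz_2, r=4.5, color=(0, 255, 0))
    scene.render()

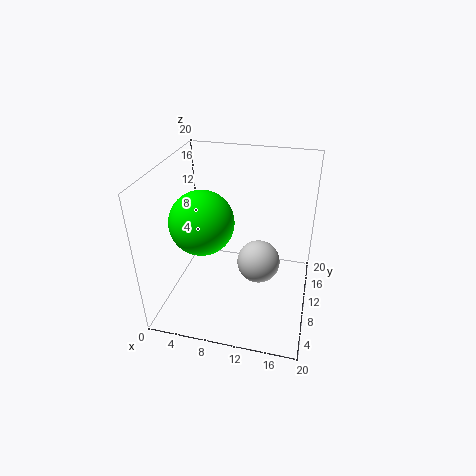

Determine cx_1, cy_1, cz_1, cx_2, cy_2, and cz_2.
cx_1 = 13; cy_1 = 10; cz_1 = 6.5; cx_2 = 5; cy_2 = 9.5; cz_2 = 12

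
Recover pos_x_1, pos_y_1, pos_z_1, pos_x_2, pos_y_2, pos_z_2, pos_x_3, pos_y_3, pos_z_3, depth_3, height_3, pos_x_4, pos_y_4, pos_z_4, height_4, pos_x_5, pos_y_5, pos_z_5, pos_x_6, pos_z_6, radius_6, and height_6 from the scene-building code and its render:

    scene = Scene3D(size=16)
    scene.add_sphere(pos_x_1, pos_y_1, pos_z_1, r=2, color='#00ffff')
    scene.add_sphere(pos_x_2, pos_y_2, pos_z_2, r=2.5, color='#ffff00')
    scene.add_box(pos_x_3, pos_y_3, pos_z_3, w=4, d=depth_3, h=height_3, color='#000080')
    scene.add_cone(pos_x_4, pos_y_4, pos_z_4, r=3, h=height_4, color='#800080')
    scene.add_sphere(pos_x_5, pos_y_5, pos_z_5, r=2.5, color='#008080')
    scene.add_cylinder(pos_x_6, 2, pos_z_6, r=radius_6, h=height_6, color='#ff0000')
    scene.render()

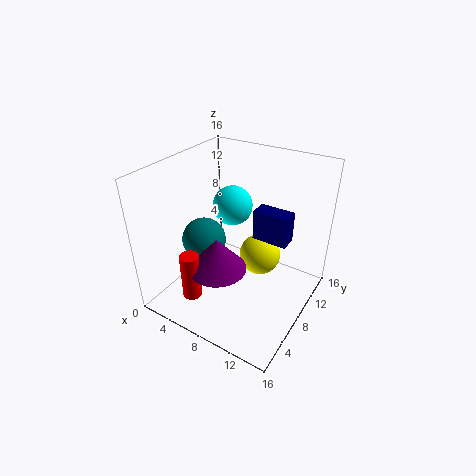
pos_x_1 = 8
pos_y_1 = 7
pos_z_1 = 12.5
pos_x_2 = 9
pos_y_2 = 11.5
pos_z_2 = 4
pos_x_3 = 9
pos_y_3 = 9.5
pos_z_3 = 7.5
depth_3 = 2
height_3 = 3.5
pos_x_4 = 8
pos_y_4 = 4
pos_z_4 = 6.5
height_4 = 3.5
pos_x_5 = 4
pos_y_5 = 7
pos_z_5 = 7
pos_x_6 = 6
pos_z_6 = 3.5
radius_6 = 1
height_6 = 5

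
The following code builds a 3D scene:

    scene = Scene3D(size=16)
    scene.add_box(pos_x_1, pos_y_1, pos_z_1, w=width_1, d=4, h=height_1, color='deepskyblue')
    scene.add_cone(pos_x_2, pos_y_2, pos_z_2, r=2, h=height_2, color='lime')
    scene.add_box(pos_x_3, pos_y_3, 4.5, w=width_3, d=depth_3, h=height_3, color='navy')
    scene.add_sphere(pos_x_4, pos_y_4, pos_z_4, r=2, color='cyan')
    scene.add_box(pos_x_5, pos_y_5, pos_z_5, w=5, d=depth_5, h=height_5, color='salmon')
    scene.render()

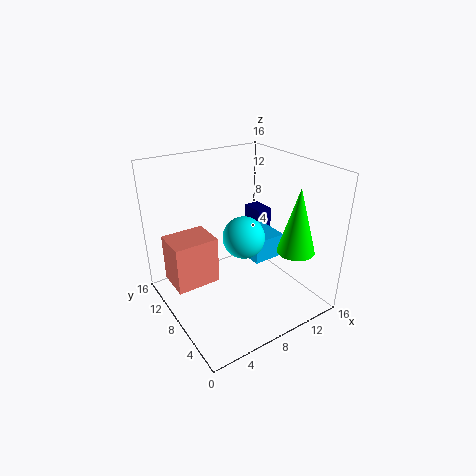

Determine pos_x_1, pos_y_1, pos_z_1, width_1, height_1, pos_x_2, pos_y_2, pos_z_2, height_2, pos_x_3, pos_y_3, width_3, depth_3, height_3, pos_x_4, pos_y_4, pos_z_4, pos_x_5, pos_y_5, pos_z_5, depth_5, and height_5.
pos_x_1 = 8
pos_y_1 = 4.5
pos_z_1 = 6.5
width_1 = 3.5
height_1 = 2.5
pos_x_2 = 12
pos_y_2 = 3
pos_z_2 = 7.5
height_2 = 7
pos_x_3 = 13.5
pos_y_3 = 11.5
width_3 = 2
depth_3 = 3
height_3 = 4
pos_x_4 = 6
pos_y_4 = 4
pos_z_4 = 10.5
pos_x_5 = 1
pos_y_5 = 9
pos_z_5 = 2.5
depth_5 = 4
height_5 = 5.5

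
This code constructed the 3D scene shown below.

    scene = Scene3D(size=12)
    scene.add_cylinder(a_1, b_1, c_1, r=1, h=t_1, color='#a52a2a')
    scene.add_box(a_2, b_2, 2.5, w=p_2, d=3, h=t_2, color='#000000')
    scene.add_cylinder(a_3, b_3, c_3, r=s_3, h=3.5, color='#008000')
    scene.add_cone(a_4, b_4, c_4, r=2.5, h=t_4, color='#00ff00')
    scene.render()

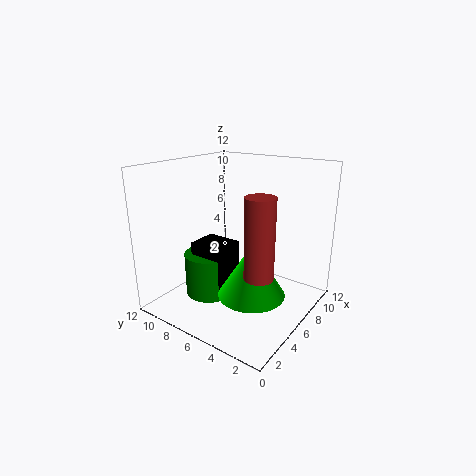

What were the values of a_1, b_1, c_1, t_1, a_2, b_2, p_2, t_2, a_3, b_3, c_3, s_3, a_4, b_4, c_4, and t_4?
a_1 = 2, b_1 = 1.5, c_1 = 5.5, t_1 = 5.5, a_2 = 3, b_2 = 5.5, p_2 = 2.5, t_2 = 3.5, a_3 = 4, b_3 = 7.5, c_3 = 1.5, s_3 = 2, a_4 = 3.5, b_4 = 3, c_4 = 3, t_4 = 4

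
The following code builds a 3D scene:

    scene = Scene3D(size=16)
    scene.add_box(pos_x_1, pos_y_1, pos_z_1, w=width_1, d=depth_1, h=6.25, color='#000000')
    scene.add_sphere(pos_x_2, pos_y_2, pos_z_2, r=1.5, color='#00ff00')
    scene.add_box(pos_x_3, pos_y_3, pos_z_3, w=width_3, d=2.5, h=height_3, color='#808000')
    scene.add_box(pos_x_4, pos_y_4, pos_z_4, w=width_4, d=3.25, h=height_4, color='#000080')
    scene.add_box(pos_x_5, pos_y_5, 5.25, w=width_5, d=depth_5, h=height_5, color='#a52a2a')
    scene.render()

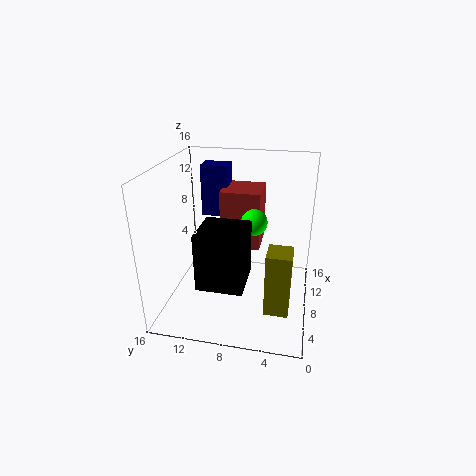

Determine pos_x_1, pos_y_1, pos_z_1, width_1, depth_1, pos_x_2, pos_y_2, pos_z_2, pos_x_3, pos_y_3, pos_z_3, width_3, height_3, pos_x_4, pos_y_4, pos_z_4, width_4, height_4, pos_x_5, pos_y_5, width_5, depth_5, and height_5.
pos_x_1 = 3; pos_y_1 = 6.5; pos_z_1 = 4; width_1 = 5; depth_1 = 5; pos_x_2 = 9.75; pos_y_2 = 6.5; pos_z_2 = 9.25; pos_x_3 = 2.75; pos_y_3 = 1.75; pos_z_3 = 2.25; width_3 = 2.75; height_3 = 6.75; pos_x_4 = 12.25; pos_y_4 = 10.25; pos_z_4 = 8.5; width_4 = 2.5; height_4 = 6.25; pos_x_5 = 10.5; pos_y_5 = 6; width_5 = 4.75; depth_5 = 4.75; height_5 = 7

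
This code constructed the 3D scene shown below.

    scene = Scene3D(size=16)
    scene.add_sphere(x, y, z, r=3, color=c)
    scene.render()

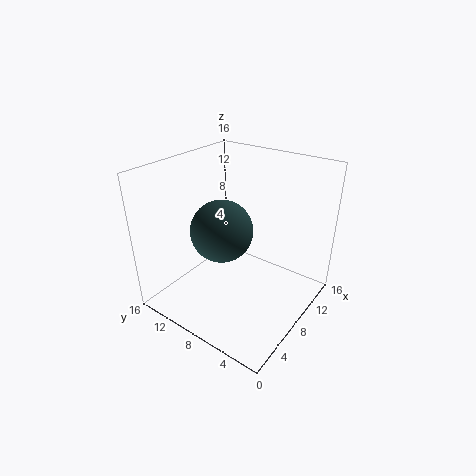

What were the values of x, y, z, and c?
x = 4, y = 7, z = 11, c = 'darkslategray'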